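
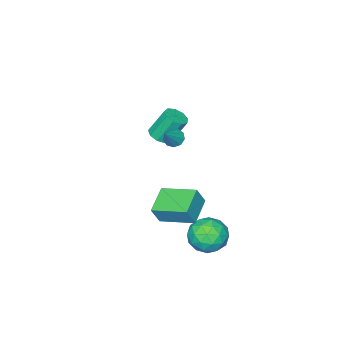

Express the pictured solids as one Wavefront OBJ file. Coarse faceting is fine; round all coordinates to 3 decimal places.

v 1.604 4.047 -3.314
v 2.03 3.505 -4.079
v 1.05 2.635 -2.621
v 1.476 2.093 -3.386
v 2.075 2.571 -2.698
v 2.418 3.444 -3.126
v 0.662 2.696 -3.574
v 1.005 3.569 -4.002
v 1.448 2.67 -4.24
v 2.322 2.592 -3.698
v 0.758 3.548 -3.002
v 1.632 3.47 -2.46
v 1.866 3.9 -3.757
v 1.214 2.24 -2.943
v 1.566 2.521 -2.538
v 1.817 2.202 -2.988
v 2.094 3.864 -3.197
v 2.344 3.545 -3.647
v 2.371 2.996 -2.835
v 0.736 2.595 -3.053
v 0.986 2.276 -3.503
v 1.263 3.938 -3.712
v 1.514 3.619 -4.162
v 0.709 3.144 -3.865
v 1.774 3.09 -4.301
v 1.448 2.26 -3.894
v 0.97 2.615 -4.005
v 1.171 3.128 -4.256
v 2.288 3.045 -3.983
v 1.962 2.215 -3.576
v 2.314 2.496 -3.172
v 2.515 3.009 -3.423
v 1.945 2.554 -4.078
v 1.118 3.925 -3.124
v 0.792 3.095 -2.717
v 0.565 3.131 -3.277
v 0.766 3.644 -3.528
v 1.632 3.88 -2.806
v 1.306 3.05 -2.399
v 1.909 3.012 -2.444
v 2.11 3.525 -2.695
v 1.135 3.586 -2.622
v 2.359 1.435 -1.257
v 2.789 1.328 -0.328
v 1.757 3.076 -0.789
v 2.187 2.969 0.14
v 3.593 2.031 -1.76
v 4.023 1.924 -0.831
v 2.991 3.672 -1.292
v 3.421 3.565 -0.363
v 1.528 0.865 2.222
v 1.902 0.79 1.869
v 2.392 1.155 3.078
v 1.795 1.129 1.863
v 1.563 1.345 2.024
v 1.315 1.336 2.279
v 1.166 1.107 2.507
v 1.186 0.765 2.602
v 1.366 0.47 2.519
v 1.622 0.36 2.298
v 1.834 0.486 2.041
v -1.462 -3.074 -1.208
v -1.088 -3.512 -0.887
v -1.623 -2.944 0.51
v -1.998 -2.506 0.188
v -0.856 -3.13 -0.953
v -1.392 -2.563 0.444
v -0.908 -2.722 -1.139
v -1.444 -2.154 0.258
v -1.219 -2.479 -1.357
v -1.755 -1.911 0.04
v -1.644 -2.514 -1.506
v -2.179 -1.946 -0.109
v -1.984 -2.811 -1.515
v -2.519 -2.243 -0.119
v -2.08 -3.231 -1.381
v -2.615 -2.663 0.016
v -1.887 -3.578 -1.166
v -2.422 -3.01 0.231
v -1.495 -3.689 -0.971
v -2.03 -3.121 0.426
f 1 38 17
f 38 12 41
f 17 41 6
f 38 41 17
f 1 17 13
f 17 6 18
f 13 18 2
f 17 18 13
f 1 13 22
f 13 2 23
f 22 23 8
f 13 23 22
f 1 22 34
f 22 8 37
f 34 37 11
f 22 37 34
f 1 34 38
f 34 11 42
f 38 42 12
f 34 42 38
f 2 18 29
f 18 6 32
f 29 32 10
f 18 32 29
f 6 41 19
f 41 12 40
f 19 40 5
f 41 40 19
f 12 42 39
f 42 11 35
f 39 35 3
f 42 35 39
f 11 37 36
f 37 8 24
f 36 24 7
f 37 24 36
f 8 23 28
f 23 2 25
f 28 25 9
f 23 25 28
f 4 30 16
f 30 10 31
f 16 31 5
f 30 31 16
f 4 16 14
f 16 5 15
f 14 15 3
f 16 15 14
f 4 14 21
f 14 3 20
f 21 20 7
f 14 20 21
f 4 21 26
f 21 7 27
f 26 27 9
f 21 27 26
f 4 26 30
f 26 9 33
f 30 33 10
f 26 33 30
f 5 31 19
f 31 10 32
f 19 32 6
f 31 32 19
f 3 15 39
f 15 5 40
f 39 40 12
f 15 40 39
f 7 20 36
f 20 3 35
f 36 35 11
f 20 35 36
f 9 27 28
f 27 7 24
f 28 24 8
f 27 24 28
f 10 33 29
f 33 9 25
f 29 25 2
f 33 25 29
f 44 46 43
f 47 44 43
f 43 46 45
f 45 47 43
f 44 50 46
f 48 44 47
f 48 50 44
f 46 50 45
f 49 47 45
f 45 50 49
f 49 48 47
f 50 48 49
f 52 51 54
f 52 54 53
f 54 51 55
f 54 55 53
f 55 51 56
f 55 56 53
f 56 51 57
f 56 57 53
f 57 51 58
f 57 58 53
f 58 51 59
f 58 59 53
f 59 51 60
f 59 60 53
f 60 51 61
f 60 61 53
f 61 51 52
f 61 52 53
f 63 62 66
f 63 66 64
f 64 66 67
f 64 67 65
f 66 62 68
f 66 68 67
f 67 68 69
f 67 69 65
f 68 62 70
f 68 70 69
f 69 70 71
f 69 71 65
f 70 62 72
f 70 72 71
f 71 72 73
f 71 73 65
f 72 62 74
f 72 74 73
f 73 74 75
f 73 75 65
f 74 62 76
f 74 76 75
f 75 76 77
f 75 77 65
f 76 62 78
f 76 78 77
f 77 78 79
f 77 79 65
f 78 62 80
f 78 80 79
f 79 80 81
f 79 81 65
f 80 62 63
f 80 63 81
f 81 63 64
f 81 64 65



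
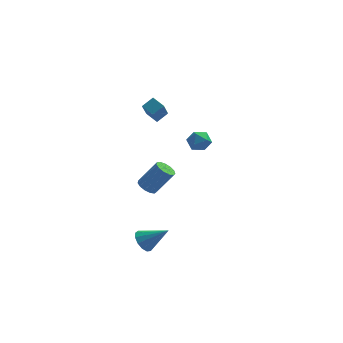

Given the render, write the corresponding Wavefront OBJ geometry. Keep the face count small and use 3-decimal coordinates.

v 0.183 -2.762 0.125
v 0.602 -3.139 -0.134
v 1.596 -2.975 1.236
v 1.177 -2.598 1.495
v 0.686 -2.814 -0.233
v 1.68 -2.651 1.136
v 0.61 -2.474 -0.219
v 1.605 -2.31 1.15
v 0.399 -2.224 -0.096
v 1.393 -2.061 1.274
v 0.119 -2.145 0.098
v 1.114 -1.982 1.467
v -0.14 -2.262 0.3
v 0.854 -2.099 1.67
v -0.297 -2.538 0.447
v 0.697 -2.374 1.817
v -0.302 -2.884 0.492
v 0.692 -2.721 1.861
v -0.153 -3.192 0.42
v 0.842 -3.028 1.789
v 0.103 -3.363 0.255
v 1.097 -3.199 1.624
v 0.384 -3.343 0.048
v 1.379 -3.18 1.418
v -0.049 -2.454 -4.477
v 0.407 -2.32 -5.07
v 1.309 -2.586 -3.463
v 0.316 -1.938 -4.899
v 0.109 -1.72 -4.594
v -0.148 -1.735 -4.252
v -0.373 -1.979 -3.981
v -0.496 -2.373 -3.868
v -0.477 -2.793 -3.948
v -0.322 -3.106 -4.197
v -0.08 -3.212 -4.534
v 0.172 -3.077 -4.853
v 0.353 -2.745 -5.053
v 0.316 3.713 1.25
v 0.163 2.485 2.584
v -0.313 4.19 1.617
v -0.466 2.962 2.951
v 0.906 4.138 1.709
v 0.753 2.91 3.043
v 0.277 4.615 2.076
v 0.124 3.387 3.41
v 3.296 -1.997 4.005
v 3.595 -2.207 3.378
v 2.245 -2.353 3.622
v 2.544 -2.563 2.995
v 2.693 -2.923 3.607
v 3.343 -2.703 3.844
v 2.497 -1.857 3.156
v 3.147 -1.637 3.393
v 3.101 -2.12 2.854
v 3.223 -2.779 3.132
v 2.617 -1.781 3.868
v 2.739 -2.44 4.146
f 2 1 5
f 2 5 3
f 3 5 6
f 3 6 4
f 5 1 7
f 5 7 6
f 6 7 8
f 6 8 4
f 7 1 9
f 7 9 8
f 8 9 10
f 8 10 4
f 9 1 11
f 9 11 10
f 10 11 12
f 10 12 4
f 11 1 13
f 11 13 12
f 12 13 14
f 12 14 4
f 13 1 15
f 13 15 14
f 14 15 16
f 14 16 4
f 15 1 17
f 15 17 16
f 16 17 18
f 16 18 4
f 17 1 19
f 17 19 18
f 18 19 20
f 18 20 4
f 19 1 21
f 19 21 20
f 20 21 22
f 20 22 4
f 21 1 23
f 21 23 22
f 22 23 24
f 22 24 4
f 23 1 2
f 23 2 24
f 24 2 3
f 24 3 4
f 26 25 28
f 26 28 27
f 28 25 29
f 28 29 27
f 29 25 30
f 29 30 27
f 30 25 31
f 30 31 27
f 31 25 32
f 31 32 27
f 32 25 33
f 32 33 27
f 33 25 34
f 33 34 27
f 34 25 35
f 34 35 27
f 35 25 36
f 35 36 27
f 36 25 37
f 36 37 27
f 37 25 26
f 37 26 27
f 39 41 38
f 42 39 38
f 38 41 40
f 40 42 38
f 39 45 41
f 43 39 42
f 43 45 39
f 41 45 40
f 44 42 40
f 40 45 44
f 44 43 42
f 45 43 44
f 46 57 51
f 46 51 47
f 46 47 53
f 46 53 56
f 46 56 57
f 47 51 55
f 51 57 50
f 57 56 48
f 56 53 52
f 53 47 54
f 49 55 50
f 49 50 48
f 49 48 52
f 49 52 54
f 49 54 55
f 50 55 51
f 48 50 57
f 52 48 56
f 54 52 53
f 55 54 47



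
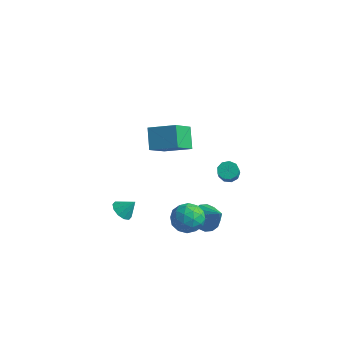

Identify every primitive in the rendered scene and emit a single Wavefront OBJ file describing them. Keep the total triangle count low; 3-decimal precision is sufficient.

v 2.428 -3.1 -1.742
v 3.176 -2.257 -2.001
v 3.024 -4.083 -3.219
v 3.772 -3.24 -3.478
v 3.933 -3.885 -2.532
v 3.564 -3.277 -1.619
v 2.636 -3.063 -3.601
v 2.267 -2.455 -2.688
v 3.304 -2.234 -3.15
v 4.106 -2.742 -2.489
v 2.094 -3.598 -2.731
v 2.896 -4.106 -2.07
v 2.75 -2.592 -1.742
v 3.45 -3.748 -3.478
v 3.545 -4.127 -2.922
v 3.984 -3.631 -3.074
v 2.978 -3.192 -1.517
v 3.418 -2.697 -1.669
v 3.862 -3.653 -1.981
v 2.782 -3.643 -3.551
v 3.222 -3.148 -3.703
v 2.216 -2.709 -2.146
v 2.655 -2.213 -2.298
v 2.338 -2.687 -3.239
v 3.265 -2.083 -2.57
v 3.615 -2.661 -3.438
v 2.947 -2.557 -3.51
v 2.731 -2.2 -2.974
v 3.736 -2.382 -2.181
v 4.086 -2.959 -3.049
v 4.181 -3.338 -2.493
v 3.964 -2.981 -1.956
v 3.812 -2.368 -2.856
v 2.114 -3.381 -2.171
v 2.464 -3.958 -3.039
v 2.236 -3.359 -3.264
v 2.019 -3.002 -2.727
v 2.585 -3.679 -1.782
v 2.935 -4.257 -2.65
v 3.469 -4.14 -2.246
v 3.253 -3.783 -1.71
v 2.388 -3.972 -2.364
v -0.11 -1.278 3.102
v -0.027 -2.952 4.433
v 1.558 -0.69 3.738
v 1.641 -2.363 5.069
v 0.639 -2.157 1.951
v 0.722 -3.83 3.282
v 2.307 -1.568 2.587
v 2.39 -3.242 3.918
v 2.81 -0.716 -4.592
v 3.552 -0.472 -5.294
v 4.17 -0.984 -3.248
v 3.417 0.001 -5.062
v 3.119 0.282 -4.704
v 2.738 0.295 -4.317
v 2.377 0.037 -4.003
v 2.132 -0.422 -3.846
v 2.068 -0.96 -3.89
v 2.204 -1.433 -4.122
v 2.502 -1.713 -4.479
v 2.883 -1.727 -4.867
v 3.244 -1.469 -5.181
v 3.489 -1.01 -5.337
v -1.788 -3.357 -4.297
v -1.109 -3.552 -4.713
v -1.112 -2.863 -3.423
v -1.256 -3.09 -4.86
v -1.606 -2.73 -4.792
v -2.025 -2.609 -4.535
v -2.355 -2.774 -4.187
v -2.468 -3.161 -3.881
v -2.321 -3.624 -3.733
v -1.971 -3.984 -3.801
v -1.551 -4.104 -4.058
v -1.222 -3.94 -4.406
v 3.178 1.253 -1.353
v 3.615 0.884 -1.757
v 3.92 0.298 -0.89
v 3.482 0.667 -0.487
v 3.841 1.266 -1.577
v 4.145 0.68 -0.711
v 3.756 1.643 -1.293
v 4.061 1.056 -0.427
v 3.401 1.836 -1.037
v 3.706 1.25 -0.171
v 2.941 1.757 -0.929
v 3.246 1.171 -0.062
v 2.592 1.443 -1.02
v 2.897 0.856 -0.153
v 2.517 1.039 -1.266
v 2.822 0.453 -0.399
v 2.751 0.736 -1.554
v 3.056 0.149 -0.687
v 3.185 0.675 -1.747
v 3.489 0.088 -0.88
f 1 38 17
f 38 12 41
f 17 41 6
f 38 41 17
f 1 17 13
f 17 6 18
f 13 18 2
f 17 18 13
f 1 13 22
f 13 2 23
f 22 23 8
f 13 23 22
f 1 22 34
f 22 8 37
f 34 37 11
f 22 37 34
f 1 34 38
f 34 11 42
f 38 42 12
f 34 42 38
f 2 18 29
f 18 6 32
f 29 32 10
f 18 32 29
f 6 41 19
f 41 12 40
f 19 40 5
f 41 40 19
f 12 42 39
f 42 11 35
f 39 35 3
f 42 35 39
f 11 37 36
f 37 8 24
f 36 24 7
f 37 24 36
f 8 23 28
f 23 2 25
f 28 25 9
f 23 25 28
f 4 30 16
f 30 10 31
f 16 31 5
f 30 31 16
f 4 16 14
f 16 5 15
f 14 15 3
f 16 15 14
f 4 14 21
f 14 3 20
f 21 20 7
f 14 20 21
f 4 21 26
f 21 7 27
f 26 27 9
f 21 27 26
f 4 26 30
f 26 9 33
f 30 33 10
f 26 33 30
f 5 31 19
f 31 10 32
f 19 32 6
f 31 32 19
f 3 15 39
f 15 5 40
f 39 40 12
f 15 40 39
f 7 20 36
f 20 3 35
f 36 35 11
f 20 35 36
f 9 27 28
f 27 7 24
f 28 24 8
f 27 24 28
f 10 33 29
f 33 9 25
f 29 25 2
f 33 25 29
f 44 46 43
f 47 44 43
f 43 46 45
f 45 47 43
f 44 50 46
f 48 44 47
f 48 50 44
f 46 50 45
f 49 47 45
f 45 50 49
f 49 48 47
f 50 48 49
f 52 51 54
f 52 54 53
f 54 51 55
f 54 55 53
f 55 51 56
f 55 56 53
f 56 51 57
f 56 57 53
f 57 51 58
f 57 58 53
f 58 51 59
f 58 59 53
f 59 51 60
f 59 60 53
f 60 51 61
f 60 61 53
f 61 51 62
f 61 62 53
f 62 51 63
f 62 63 53
f 63 51 64
f 63 64 53
f 64 51 52
f 64 52 53
f 66 65 68
f 66 68 67
f 68 65 69
f 68 69 67
f 69 65 70
f 69 70 67
f 70 65 71
f 70 71 67
f 71 65 72
f 71 72 67
f 72 65 73
f 72 73 67
f 73 65 74
f 73 74 67
f 74 65 75
f 74 75 67
f 75 65 76
f 75 76 67
f 76 65 66
f 76 66 67
f 78 77 81
f 78 81 79
f 79 81 82
f 79 82 80
f 81 77 83
f 81 83 82
f 82 83 84
f 82 84 80
f 83 77 85
f 83 85 84
f 84 85 86
f 84 86 80
f 85 77 87
f 85 87 86
f 86 87 88
f 86 88 80
f 87 77 89
f 87 89 88
f 88 89 90
f 88 90 80
f 89 77 91
f 89 91 90
f 90 91 92
f 90 92 80
f 91 77 93
f 91 93 92
f 92 93 94
f 92 94 80
f 93 77 95
f 93 95 94
f 94 95 96
f 94 96 80
f 95 77 78
f 95 78 96
f 96 78 79
f 96 79 80



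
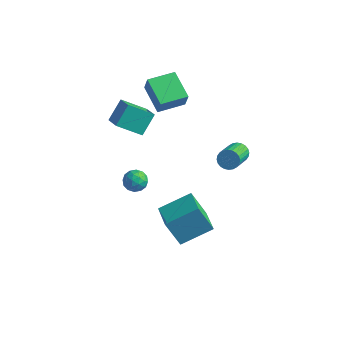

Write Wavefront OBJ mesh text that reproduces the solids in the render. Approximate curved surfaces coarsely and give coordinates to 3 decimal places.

v -3.968 -0.459 3.673
v -2.999 -1.067 4.2
v -3.89 0.592 4.741
v -2.921 -0.016 5.268
v -2.859 0.456 2.692
v -1.89 -0.152 3.219
v -2.781 1.507 3.76
v -1.812 0.899 4.287
v 3.385 -4.067 -0.178
v 2.63 -4.413 1.497
v 2.155 -2.954 -0.502
v 1.4 -3.3 1.173
v 4.5 -2.6 0.627
v 3.745 -2.946 2.302
v 3.27 -1.487 0.303
v 2.515 -1.833 1.978
v -2.74 2.457 2.753
v -2.342 2.205 3.879
v -4.277 3.337 3.494
v -3.88 3.085 4.619
v -1.88 3.935 2.781
v -1.483 3.683 3.906
v -3.418 4.815 3.521
v -3.02 4.563 4.647
v -3.171 1.144 -2.395
v -2.78 1.038 -1.731
v -3.04 -0.078 -2.669
v -2.649 -0.184 -2.005
v -3.41 -0.022 -1.986
v -3.491 0.733 -1.818
v -2.329 0.227 -2.582
v -2.41 0.982 -2.414
v -2.26 0.471 -1.847
v -2.928 0.317 -1.478
v -2.892 0.643 -2.922
v -3.56 0.489 -2.553
v -2.987 1.198 -2.039
v -2.833 -0.238 -2.361
v -3.28 -0.143 -2.35
v -3.05 -0.206 -1.96
v -3.405 1.019 -2.09
v -3.175 0.956 -1.7
v -3.545 0.333 -1.85
v -2.645 0.004 -2.7
v -2.415 -0.059 -2.31
v -2.77 1.166 -2.44
v -2.54 1.103 -2.05
v -2.275 0.627 -2.55
v -2.452 0.802 -1.717
v -2.374 0.084 -1.878
v -2.186 0.326 -2.217
v -2.234 0.77 -2.118
v -2.844 0.712 -1.5
v -2.767 -0.006 -1.661
v -3.214 0.089 -1.65
v -3.262 0.533 -1.551
v -2.538 0.379 -1.568
v -3.053 0.966 -2.739
v -2.976 0.248 -2.9
v -2.558 0.427 -2.849
v -2.606 0.871 -2.75
v -3.446 0.876 -2.522
v -3.368 0.158 -2.683
v -3.586 0.19 -2.282
v -3.634 0.634 -2.183
v -3.282 0.581 -2.832
v 2.281 3.061 1.386
v 2.865 3.039 1.079
v 3.302 1.416 2.027
v 2.719 1.439 2.334
v 2.924 3.177 1.288
v 3.361 1.555 2.237
v 2.884 3.298 1.512
v 3.322 1.675 2.461
v 2.753 3.382 1.717
v 3.191 1.76 2.666
v 2.55 3.418 1.871
v 2.988 1.795 2.82
v 2.307 3.399 1.952
v 2.744 1.777 2.901
v 2.059 3.329 1.946
v 2.496 1.706 2.895
v 1.845 3.218 1.855
v 2.282 1.596 2.804
v 1.698 3.084 1.693
v 2.135 1.461 2.641
v 1.639 2.945 1.483
v 2.076 1.323 2.432
v 1.678 2.825 1.259
v 2.116 1.202 2.208
v 1.809 2.74 1.054
v 2.247 1.118 2.003
v 2.012 2.705 0.9
v 2.45 1.082 1.849
v 2.256 2.723 0.819
v 2.693 1.101 1.768
v 2.504 2.794 0.825
v 2.941 1.171 1.774
v 2.718 2.904 0.916
v 3.155 1.282 1.865
f 2 4 1
f 5 2 1
f 1 4 3
f 3 5 1
f 2 8 4
f 6 2 5
f 6 8 2
f 4 8 3
f 7 5 3
f 3 8 7
f 7 6 5
f 8 6 7
f 10 12 9
f 13 10 9
f 9 12 11
f 11 13 9
f 10 16 12
f 14 10 13
f 14 16 10
f 12 16 11
f 15 13 11
f 11 16 15
f 15 14 13
f 16 14 15
f 18 20 17
f 21 18 17
f 17 20 19
f 19 21 17
f 18 24 20
f 22 18 21
f 22 24 18
f 20 24 19
f 23 21 19
f 19 24 23
f 23 22 21
f 24 22 23
f 25 62 41
f 62 36 65
f 41 65 30
f 62 65 41
f 25 41 37
f 41 30 42
f 37 42 26
f 41 42 37
f 25 37 46
f 37 26 47
f 46 47 32
f 37 47 46
f 25 46 58
f 46 32 61
f 58 61 35
f 46 61 58
f 25 58 62
f 58 35 66
f 62 66 36
f 58 66 62
f 26 42 53
f 42 30 56
f 53 56 34
f 42 56 53
f 30 65 43
f 65 36 64
f 43 64 29
f 65 64 43
f 36 66 63
f 66 35 59
f 63 59 27
f 66 59 63
f 35 61 60
f 61 32 48
f 60 48 31
f 61 48 60
f 32 47 52
f 47 26 49
f 52 49 33
f 47 49 52
f 28 54 40
f 54 34 55
f 40 55 29
f 54 55 40
f 28 40 38
f 40 29 39
f 38 39 27
f 40 39 38
f 28 38 45
f 38 27 44
f 45 44 31
f 38 44 45
f 28 45 50
f 45 31 51
f 50 51 33
f 45 51 50
f 28 50 54
f 50 33 57
f 54 57 34
f 50 57 54
f 29 55 43
f 55 34 56
f 43 56 30
f 55 56 43
f 27 39 63
f 39 29 64
f 63 64 36
f 39 64 63
f 31 44 60
f 44 27 59
f 60 59 35
f 44 59 60
f 33 51 52
f 51 31 48
f 52 48 32
f 51 48 52
f 34 57 53
f 57 33 49
f 53 49 26
f 57 49 53
f 68 67 71
f 68 71 69
f 69 71 72
f 69 72 70
f 71 67 73
f 71 73 72
f 72 73 74
f 72 74 70
f 73 67 75
f 73 75 74
f 74 75 76
f 74 76 70
f 75 67 77
f 75 77 76
f 76 77 78
f 76 78 70
f 77 67 79
f 77 79 78
f 78 79 80
f 78 80 70
f 79 67 81
f 79 81 80
f 80 81 82
f 80 82 70
f 81 67 83
f 81 83 82
f 82 83 84
f 82 84 70
f 83 67 85
f 83 85 84
f 84 85 86
f 84 86 70
f 85 67 87
f 85 87 86
f 86 87 88
f 86 88 70
f 87 67 89
f 87 89 88
f 88 89 90
f 88 90 70
f 89 67 91
f 89 91 90
f 90 91 92
f 90 92 70
f 91 67 93
f 91 93 92
f 92 93 94
f 92 94 70
f 93 67 95
f 93 95 94
f 94 95 96
f 94 96 70
f 95 67 97
f 95 97 96
f 96 97 98
f 96 98 70
f 97 67 99
f 97 99 98
f 98 99 100
f 98 100 70
f 99 67 68
f 99 68 100
f 100 68 69
f 100 69 70



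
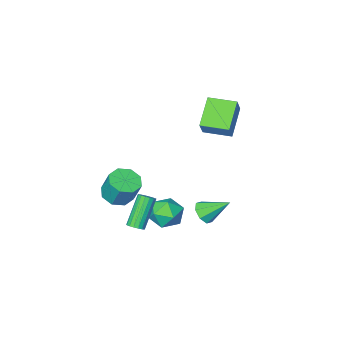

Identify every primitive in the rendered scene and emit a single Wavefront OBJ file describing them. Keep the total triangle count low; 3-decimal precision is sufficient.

v -3.924 0.908 0.756
v -5.168 -0.267 2.058
v -3.297 1.583 1.965
v -4.541 0.409 3.267
v -2.679 -0.349 0.813
v -3.923 -1.523 2.115
v -2.052 0.327 2.022
v -3.296 -0.848 3.324
v 4.03 3.683 -2.301
v 4.324 4.008 -1.985
v 3.203 3.342 -0.262
v 2.91 3.017 -0.579
v 4.124 4.156 -2.057
v 3.004 3.489 -0.335
v 3.903 4.195 -2.186
v 2.783 3.529 -0.463
v 3.712 4.117 -2.34
v 2.591 3.451 -0.618
v 3.593 3.94 -2.486
v 2.473 3.274 -0.764
v 3.574 3.704 -2.59
v 2.454 3.038 -0.867
v 3.66 3.463 -2.627
v 2.54 2.797 -0.905
v 3.831 3.273 -2.59
v 2.71 2.606 -0.867
v 4.047 3.176 -2.486
v 2.927 2.51 -0.764
v 4.259 3.196 -2.341
v 3.139 2.53 -0.618
v 4.419 3.327 -2.186
v 3.299 2.661 -0.463
v 4.49 3.54 -2.057
v 3.37 2.874 -0.335
v 4.456 3.786 -1.985
v 3.335 3.119 -0.262
v 2.108 -2.049 -3.963
v 2.827 -2.703 -3.593
v 2.692 -1.945 -1.988
v 1.972 -1.291 -2.357
v 3.144 -2.033 -3.883
v 3.009 -1.275 -2.278
v 2.855 -1.372 -4.219
v 2.719 -0.615 -2.614
v 2.127 -1.108 -4.405
v 1.992 -0.35 -2.8
v 1.388 -1.395 -4.332
v 1.253 -0.637 -2.727
v 1.071 -2.065 -4.042
v 0.936 -1.307 -2.437
v 1.361 -2.725 -3.706
v 1.225 -1.968 -2.101
v 2.088 -2.99 -3.52
v 1.953 -2.232 -1.915
v 0.934 2.517 -3.534
v 1.483 2.099 -4.462
v 0.157 0.841 -3.238
v 0.706 0.423 -4.166
v 1.306 0.71 -3.22
v 1.786 1.747 -3.403
v -0.146 1.193 -4.297
v 0.334 2.23 -4.48
v 0.816 1.281 -4.934
v 1.713 0.982 -4.268
v -0.073 1.958 -3.432
v 0.824 1.659 -2.766
v -0.689 3.182 -3.247
v -0.405 2.758 -2.593
v -1.791 4.198 -2.113
v -0.057 3.275 -2.717
v -0.079 3.737 -3.152
v -0.458 3.875 -3.643
v -0.972 3.607 -3.902
v -1.32 3.09 -3.778
v -1.298 2.627 -3.343
v -0.919 2.49 -2.852
f 2 4 1
f 5 2 1
f 1 4 3
f 3 5 1
f 2 8 4
f 6 2 5
f 6 8 2
f 4 8 3
f 7 5 3
f 3 8 7
f 7 6 5
f 8 6 7
f 10 9 13
f 10 13 11
f 11 13 14
f 11 14 12
f 13 9 15
f 13 15 14
f 14 15 16
f 14 16 12
f 15 9 17
f 15 17 16
f 16 17 18
f 16 18 12
f 17 9 19
f 17 19 18
f 18 19 20
f 18 20 12
f 19 9 21
f 19 21 20
f 20 21 22
f 20 22 12
f 21 9 23
f 21 23 22
f 22 23 24
f 22 24 12
f 23 9 25
f 23 25 24
f 24 25 26
f 24 26 12
f 25 9 27
f 25 27 26
f 26 27 28
f 26 28 12
f 27 9 29
f 27 29 28
f 28 29 30
f 28 30 12
f 29 9 31
f 29 31 30
f 30 31 32
f 30 32 12
f 31 9 33
f 31 33 32
f 32 33 34
f 32 34 12
f 33 9 35
f 33 35 34
f 34 35 36
f 34 36 12
f 35 9 10
f 35 10 36
f 36 10 11
f 36 11 12
f 38 37 41
f 38 41 39
f 39 41 42
f 39 42 40
f 41 37 43
f 41 43 42
f 42 43 44
f 42 44 40
f 43 37 45
f 43 45 44
f 44 45 46
f 44 46 40
f 45 37 47
f 45 47 46
f 46 47 48
f 46 48 40
f 47 37 49
f 47 49 48
f 48 49 50
f 48 50 40
f 49 37 51
f 49 51 50
f 50 51 52
f 50 52 40
f 51 37 53
f 51 53 52
f 52 53 54
f 52 54 40
f 53 37 38
f 53 38 54
f 54 38 39
f 54 39 40
f 55 66 60
f 55 60 56
f 55 56 62
f 55 62 65
f 55 65 66
f 56 60 64
f 60 66 59
f 66 65 57
f 65 62 61
f 62 56 63
f 58 64 59
f 58 59 57
f 58 57 61
f 58 61 63
f 58 63 64
f 59 64 60
f 57 59 66
f 61 57 65
f 63 61 62
f 64 63 56
f 68 67 70
f 68 70 69
f 70 67 71
f 70 71 69
f 71 67 72
f 71 72 69
f 72 67 73
f 72 73 69
f 73 67 74
f 73 74 69
f 74 67 75
f 74 75 69
f 75 67 76
f 75 76 69
f 76 67 68
f 76 68 69



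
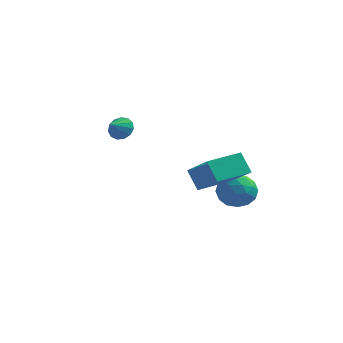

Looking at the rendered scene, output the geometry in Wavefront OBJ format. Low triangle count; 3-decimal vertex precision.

v 0.484 -3.635 -1.817
v 1.876 -4.482 -0.729
v 1.419 -1.908 -1.671
v 2.812 -2.755 -0.582
v 1.148 -3.905 -2.878
v 2.541 -4.752 -1.789
v 2.084 -2.178 -2.731
v 3.476 -3.025 -1.643
v -3.749 -2.21 -0.22
v -3.387 -2.555 -0.738
v -3.871 -3.15 0.32
v -3.111 -2.434 -0.466
v -3.038 -2.243 -0.116
v -3.19 -2.041 0.201
v -3.521 -1.893 0.384
v -3.923 -1.846 0.376
v -4.271 -1.914 0.178
v -4.453 -2.077 -0.146
v -4.412 -2.282 -0.493
v -4.16 -2.464 -0.754
v -3.778 -2.566 -0.845
v 1.958 -1.302 -2.698
v 2.44 -0.925 -3.566
v 2.06 -2.895 -3.334
v 2.542 -2.518 -4.202
v 3.046 -2.505 -3.267
v 2.983 -1.52 -2.874
v 1.517 -2.3 -4.026
v 1.454 -1.315 -3.633
v 2.167 -1.541 -4.387
v 3.112 -1.668 -3.918
v 1.388 -2.152 -2.982
v 2.333 -2.279 -2.513
v 2.19 -0.974 -3.076
v 2.31 -2.846 -3.824
v 2.606 -2.839 -3.274
v 2.889 -2.617 -3.785
v 2.509 -1.324 -2.67
v 2.792 -1.102 -3.18
v 3.148 -2.03 -3.004
v 1.708 -2.718 -3.72
v 1.991 -2.496 -4.23
v 1.611 -1.203 -3.115
v 1.894 -0.981 -3.626
v 1.352 -1.79 -3.896
v 2.313 -1.114 -4.069
v 2.373 -2.051 -4.443
v 1.771 -1.922 -4.339
v 1.734 -1.344 -4.108
v 2.868 -1.189 -3.793
v 2.928 -2.125 -4.167
v 3.224 -2.117 -3.618
v 3.187 -1.539 -3.387
v 2.708 -1.551 -4.276
v 1.572 -1.695 -2.733
v 1.632 -2.631 -3.107
v 1.313 -2.281 -3.513
v 1.276 -1.703 -3.282
v 2.127 -1.769 -2.457
v 2.187 -2.706 -2.831
v 2.766 -2.476 -2.792
v 2.729 -1.898 -2.561
v 1.792 -2.269 -2.624
f 2 4 1
f 5 2 1
f 1 4 3
f 3 5 1
f 2 8 4
f 6 2 5
f 6 8 2
f 4 8 3
f 7 5 3
f 3 8 7
f 7 6 5
f 8 6 7
f 10 9 12
f 10 12 11
f 12 9 13
f 12 13 11
f 13 9 14
f 13 14 11
f 14 9 15
f 14 15 11
f 15 9 16
f 15 16 11
f 16 9 17
f 16 17 11
f 17 9 18
f 17 18 11
f 18 9 19
f 18 19 11
f 19 9 20
f 19 20 11
f 20 9 21
f 20 21 11
f 21 9 10
f 21 10 11
f 22 59 38
f 59 33 62
f 38 62 27
f 59 62 38
f 22 38 34
f 38 27 39
f 34 39 23
f 38 39 34
f 22 34 43
f 34 23 44
f 43 44 29
f 34 44 43
f 22 43 55
f 43 29 58
f 55 58 32
f 43 58 55
f 22 55 59
f 55 32 63
f 59 63 33
f 55 63 59
f 23 39 50
f 39 27 53
f 50 53 31
f 39 53 50
f 27 62 40
f 62 33 61
f 40 61 26
f 62 61 40
f 33 63 60
f 63 32 56
f 60 56 24
f 63 56 60
f 32 58 57
f 58 29 45
f 57 45 28
f 58 45 57
f 29 44 49
f 44 23 46
f 49 46 30
f 44 46 49
f 25 51 37
f 51 31 52
f 37 52 26
f 51 52 37
f 25 37 35
f 37 26 36
f 35 36 24
f 37 36 35
f 25 35 42
f 35 24 41
f 42 41 28
f 35 41 42
f 25 42 47
f 42 28 48
f 47 48 30
f 42 48 47
f 25 47 51
f 47 30 54
f 51 54 31
f 47 54 51
f 26 52 40
f 52 31 53
f 40 53 27
f 52 53 40
f 24 36 60
f 36 26 61
f 60 61 33
f 36 61 60
f 28 41 57
f 41 24 56
f 57 56 32
f 41 56 57
f 30 48 49
f 48 28 45
f 49 45 29
f 48 45 49
f 31 54 50
f 54 30 46
f 50 46 23
f 54 46 50



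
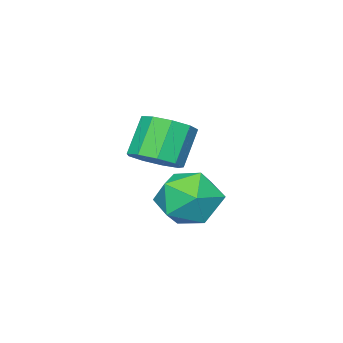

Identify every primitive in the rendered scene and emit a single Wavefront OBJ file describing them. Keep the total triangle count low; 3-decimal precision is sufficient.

v -2.624 0.809 -2.265
v -1.875 0.718 -2.079
v -2.665 -0.378 -2.681
v -1.916 -0.469 -2.495
v -2.449 -0.392 -1.934
v -2.424 0.342 -1.677
v -2.116 -0.002 -3.083
v -2.091 0.732 -2.826
v -1.56 0.217 -2.584
v -1.766 -0.025 -1.874
v -2.774 0.365 -2.886
v -2.98 0.123 -2.176
v -3.486 -1.869 -2.323
v -2.962 -1.854 -1.973
v -3.551 -1.976 -1.087
v -4.074 -1.991 -1.437
v -3.118 -1.455 -2.022
v -3.707 -1.577 -1.136
v -3.447 -1.25 -2.211
v -4.035 -1.372 -1.326
v -3.793 -1.335 -2.453
v -4.381 -1.457 -1.568
v -3.996 -1.669 -2.634
v -4.584 -1.791 -1.749
v -3.96 -2.097 -2.669
v -4.548 -2.219 -1.784
v -3.702 -2.419 -2.542
v -4.291 -2.54 -1.657
v -3.343 -2.483 -2.312
v -3.932 -2.604 -1.427
v -3.051 -2.26 -2.088
v -3.639 -2.381 -1.202
f 1 12 6
f 1 6 2
f 1 2 8
f 1 8 11
f 1 11 12
f 2 6 10
f 6 12 5
f 12 11 3
f 11 8 7
f 8 2 9
f 4 10 5
f 4 5 3
f 4 3 7
f 4 7 9
f 4 9 10
f 5 10 6
f 3 5 12
f 7 3 11
f 9 7 8
f 10 9 2
f 14 13 17
f 14 17 15
f 15 17 18
f 15 18 16
f 17 13 19
f 17 19 18
f 18 19 20
f 18 20 16
f 19 13 21
f 19 21 20
f 20 21 22
f 20 22 16
f 21 13 23
f 21 23 22
f 22 23 24
f 22 24 16
f 23 13 25
f 23 25 24
f 24 25 26
f 24 26 16
f 25 13 27
f 25 27 26
f 26 27 28
f 26 28 16
f 27 13 29
f 27 29 28
f 28 29 30
f 28 30 16
f 29 13 31
f 29 31 30
f 30 31 32
f 30 32 16
f 31 13 14
f 31 14 32
f 32 14 15
f 32 15 16



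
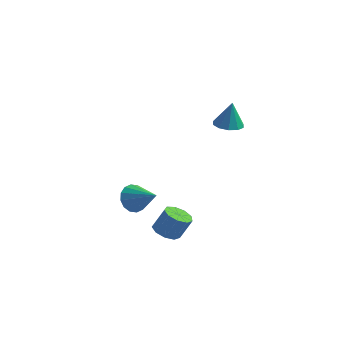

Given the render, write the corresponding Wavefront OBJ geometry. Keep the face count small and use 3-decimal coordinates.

v 0.961 -3.804 -2.651
v 1.668 -4.199 -2.875
v 2.245 -3.892 -1.592
v 1.539 -3.496 -1.369
v 1.699 -3.644 -3.021
v 2.276 -3.337 -1.738
v 1.384 -3.164 -2.995
v 1.961 -2.857 -1.712
v 0.872 -2.983 -2.808
v 1.449 -2.676 -1.525
v 0.401 -3.186 -2.547
v 0.979 -2.879 -1.265
v 0.193 -3.678 -2.336
v 0.77 -3.371 -1.053
v 0.344 -4.229 -2.272
v 0.922 -3.921 -0.989
v 0.784 -4.581 -2.386
v 1.361 -4.273 -1.103
v 1.307 -4.569 -2.624
v 1.884 -4.261 -1.341
v 0.738 3.636 2.017
v 1.35 4.272 1.908
v 0.922 3.744 3.703
v 0.857 4.515 1.947
v 0.319 4.421 2.012
v -0.059 4.028 2.079
v -0.133 3.484 2.122
v 0.125 2.999 2.125
v 0.618 2.756 2.087
v 1.156 2.85 2.022
v 1.534 3.243 1.955
v 1.608 3.787 1.912
v -2.858 -0.625 -2.778
v -2.383 -0.457 -3.618
v -1.222 -0.975 -1.922
v -2.407 -0.005 -3.388
v -2.552 0.28 -2.994
v -2.779 0.323 -2.543
v -3.028 0.111 -2.154
v -3.231 -0.298 -1.933
v -3.334 -0.794 -1.938
v -3.31 -1.246 -2.168
v -3.165 -1.531 -2.562
v -2.938 -1.573 -3.013
v -2.689 -1.362 -3.402
v -2.486 -0.953 -3.623
f 2 1 5
f 2 5 3
f 3 5 6
f 3 6 4
f 5 1 7
f 5 7 6
f 6 7 8
f 6 8 4
f 7 1 9
f 7 9 8
f 8 9 10
f 8 10 4
f 9 1 11
f 9 11 10
f 10 11 12
f 10 12 4
f 11 1 13
f 11 13 12
f 12 13 14
f 12 14 4
f 13 1 15
f 13 15 14
f 14 15 16
f 14 16 4
f 15 1 17
f 15 17 16
f 16 17 18
f 16 18 4
f 17 1 19
f 17 19 18
f 18 19 20
f 18 20 4
f 19 1 2
f 19 2 20
f 20 2 3
f 20 3 4
f 22 21 24
f 22 24 23
f 24 21 25
f 24 25 23
f 25 21 26
f 25 26 23
f 26 21 27
f 26 27 23
f 27 21 28
f 27 28 23
f 28 21 29
f 28 29 23
f 29 21 30
f 29 30 23
f 30 21 31
f 30 31 23
f 31 21 32
f 31 32 23
f 32 21 22
f 32 22 23
f 34 33 36
f 34 36 35
f 36 33 37
f 36 37 35
f 37 33 38
f 37 38 35
f 38 33 39
f 38 39 35
f 39 33 40
f 39 40 35
f 40 33 41
f 40 41 35
f 41 33 42
f 41 42 35
f 42 33 43
f 42 43 35
f 43 33 44
f 43 44 35
f 44 33 45
f 44 45 35
f 45 33 46
f 45 46 35
f 46 33 34
f 46 34 35



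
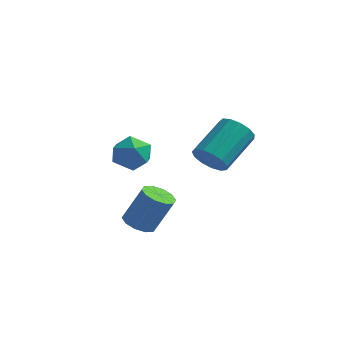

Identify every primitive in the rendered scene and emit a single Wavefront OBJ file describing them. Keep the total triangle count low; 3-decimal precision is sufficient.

v 2.889 -1.91 0.822
v 3.449 -2.208 1.068
v 3.811 -0.808 1.943
v 3.251 -0.51 1.698
v 3.554 -2.032 0.743
v 3.915 -0.632 1.619
v 3.447 -1.818 0.444
v 3.808 -0.418 1.32
v 3.163 -1.632 0.265
v 3.525 -0.233 1.141
v 2.793 -1.535 0.263
v 3.154 -0.135 1.138
v 2.453 -1.557 0.438
v 2.814 -0.157 1.314
v 2.251 -1.691 0.736
v 2.613 -0.291 1.611
v 2.253 -1.894 1.06
v 2.614 -0.495 1.936
v 2.456 -2.103 1.309
v 2.817 -0.703 2.185
v 2.797 -2.25 1.404
v 3.158 -0.85 2.279
v 3.167 -2.289 1.314
v 3.528 -0.889 2.189
v 0.173 -1.59 -2.905
v 0.665 -1.296 -3.19
v 1.279 -1.016 -1.839
v 0.787 -1.31 -1.555
v 0.386 -1.026 -3.119
v 1 -0.745 -1.768
v 0.025 -0.971 -2.967
v 0.639 -0.69 -1.616
v -0.279 -1.152 -2.791
v 0.335 -0.872 -1.44
v -0.411 -1.501 -2.659
v 0.203 -1.221 -1.308
v -0.319 -1.884 -2.621
v 0.295 -1.604 -1.27
v -0.04 -2.155 -2.692
v 0.574 -1.874 -1.341
v 0.321 -2.21 -2.844
v 0.935 -1.929 -1.493
v 0.625 -2.028 -3.02
v 1.239 -1.748 -1.669
v 0.757 -1.679 -3.152
v 1.371 -1.399 -1.801
v -1.323 0.68 -1.164
v -0.525 0.713 -1.028
v -1.435 -0.273 -0.272
v -0.637 -0.24 -0.136
v -1.113 0.374 0.093
v -1.044 0.963 -0.458
v -0.916 -0.523 -0.842
v -0.847 0.066 -1.393
v -0.274 -0.03 -0.829
v -0.396 0.524 -0.251
v -1.564 -0.084 -1.049
v -1.686 0.47 -0.471
f 2 1 5
f 2 5 3
f 3 5 6
f 3 6 4
f 5 1 7
f 5 7 6
f 6 7 8
f 6 8 4
f 7 1 9
f 7 9 8
f 8 9 10
f 8 10 4
f 9 1 11
f 9 11 10
f 10 11 12
f 10 12 4
f 11 1 13
f 11 13 12
f 12 13 14
f 12 14 4
f 13 1 15
f 13 15 14
f 14 15 16
f 14 16 4
f 15 1 17
f 15 17 16
f 16 17 18
f 16 18 4
f 17 1 19
f 17 19 18
f 18 19 20
f 18 20 4
f 19 1 21
f 19 21 20
f 20 21 22
f 20 22 4
f 21 1 23
f 21 23 22
f 22 23 24
f 22 24 4
f 23 1 2
f 23 2 24
f 24 2 3
f 24 3 4
f 26 25 29
f 26 29 27
f 27 29 30
f 27 30 28
f 29 25 31
f 29 31 30
f 30 31 32
f 30 32 28
f 31 25 33
f 31 33 32
f 32 33 34
f 32 34 28
f 33 25 35
f 33 35 34
f 34 35 36
f 34 36 28
f 35 25 37
f 35 37 36
f 36 37 38
f 36 38 28
f 37 25 39
f 37 39 38
f 38 39 40
f 38 40 28
f 39 25 41
f 39 41 40
f 40 41 42
f 40 42 28
f 41 25 43
f 41 43 42
f 42 43 44
f 42 44 28
f 43 25 45
f 43 45 44
f 44 45 46
f 44 46 28
f 45 25 26
f 45 26 46
f 46 26 27
f 46 27 28
f 47 58 52
f 47 52 48
f 47 48 54
f 47 54 57
f 47 57 58
f 48 52 56
f 52 58 51
f 58 57 49
f 57 54 53
f 54 48 55
f 50 56 51
f 50 51 49
f 50 49 53
f 50 53 55
f 50 55 56
f 51 56 52
f 49 51 58
f 53 49 57
f 55 53 54
f 56 55 48



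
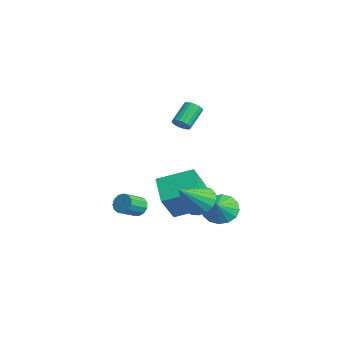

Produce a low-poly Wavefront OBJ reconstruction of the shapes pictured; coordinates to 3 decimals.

v -0.527 -0.202 2.162
v -0.04 -0.053 2.37
v -0.706 0.871 3.267
v -1.193 0.722 3.058
v -0.071 0.104 2.185
v -0.737 1.029 3.082
v -0.192 0.201 1.995
v -0.858 1.125 2.892
v -0.379 0.218 1.839
v -1.045 1.142 2.735
v -0.596 0.152 1.746
v -1.262 1.076 2.643
v -0.799 0.015 1.736
v -1.465 0.939 2.633
v -0.948 -0.164 1.81
v -1.614 0.76 2.707
v -1.014 -0.351 1.953
v -1.68 0.573 2.85
v -0.983 -0.509 2.138
v -1.649 0.416 3.035
v -0.862 -0.605 2.328
v -1.528 0.319 3.225
v -0.675 -0.622 2.485
v -1.341 0.302 3.381
v -0.458 -0.556 2.577
v -1.124 0.368 3.474
v -0.255 -0.419 2.587
v -0.921 0.505 3.484
v -0.106 -0.24 2.513
v -0.772 0.684 3.41
v -1.796 -0.154 -5.245
v -3.423 0.115 -4.342
v -1.065 1.734 -4.492
v -2.692 2.003 -3.588
v -1.008 -1.143 -3.532
v -2.635 -0.874 -2.628
v -0.277 0.745 -2.778
v -1.904 1.014 -1.875
v -2.093 -2.061 -4.254
v -1.74 -1.665 -3.861
v -1.273 -2.704 -3.234
v -1.627 -3.099 -3.626
v -2.069 -1.712 -3.694
v -1.602 -2.75 -3.067
v -2.406 -1.869 -3.705
v -1.939 -2.908 -3.077
v -2.643 -2.088 -3.889
v -2.176 -3.126 -3.262
v -2.706 -2.297 -4.19
v -2.239 -3.336 -3.563
v -2.574 -2.432 -4.511
v -2.108 -3.471 -3.883
v -2.29 -2.449 -4.75
v -1.824 -3.487 -4.123
v -1.943 -2.342 -4.831
v -1.477 -3.381 -4.204
v -1.644 -2.146 -4.73
v -1.178 -3.185 -4.102
v -1.487 -1.923 -4.477
v -1.021 -2.962 -3.849
v -1.523 -1.744 -4.153
v -1.057 -2.782 -3.526
v 0.452 1.624 -3.891
v 1.202 2.218 -4.245
v 1.128 1.176 -3.209
v 0.985 2.493 -3.849
v 0.625 2.534 -3.465
v 0.219 2.332 -3.195
v -0.125 1.94 -3.111
v -0.314 1.464 -3.237
v -0.298 1.03 -3.537
v -0.081 0.755 -3.933
v 0.278 0.714 -4.317
v 0.684 0.916 -4.587
v 1.028 1.308 -4.671
v 1.218 1.785 -4.545
v 1.381 0.14 -2.625
v 2.069 -0.186 -3.273
v 1.959 -1.28 -1.295
v 2.3 0.146 -3.018
v 2.321 0.478 -2.674
v 2.126 0.732 -2.318
v 1.76 0.85 -2.032
v 1.308 0.806 -1.882
v 0.872 0.609 -1.903
v 0.553 0.305 -2.089
v 0.423 -0.037 -2.397
v 0.513 -0.338 -2.758
v 0.801 -0.53 -3.089
v 1.222 -0.568 -3.313
v 1.68 -0.444 -3.379
f 2 1 5
f 2 5 3
f 3 5 6
f 3 6 4
f 5 1 7
f 5 7 6
f 6 7 8
f 6 8 4
f 7 1 9
f 7 9 8
f 8 9 10
f 8 10 4
f 9 1 11
f 9 11 10
f 10 11 12
f 10 12 4
f 11 1 13
f 11 13 12
f 12 13 14
f 12 14 4
f 13 1 15
f 13 15 14
f 14 15 16
f 14 16 4
f 15 1 17
f 15 17 16
f 16 17 18
f 16 18 4
f 17 1 19
f 17 19 18
f 18 19 20
f 18 20 4
f 19 1 21
f 19 21 20
f 20 21 22
f 20 22 4
f 21 1 23
f 21 23 22
f 22 23 24
f 22 24 4
f 23 1 25
f 23 25 24
f 24 25 26
f 24 26 4
f 25 1 27
f 25 27 26
f 26 27 28
f 26 28 4
f 27 1 29
f 27 29 28
f 28 29 30
f 28 30 4
f 29 1 2
f 29 2 30
f 30 2 3
f 30 3 4
f 32 34 31
f 35 32 31
f 31 34 33
f 33 35 31
f 32 38 34
f 36 32 35
f 36 38 32
f 34 38 33
f 37 35 33
f 33 38 37
f 37 36 35
f 38 36 37
f 40 39 43
f 40 43 41
f 41 43 44
f 41 44 42
f 43 39 45
f 43 45 44
f 44 45 46
f 44 46 42
f 45 39 47
f 45 47 46
f 46 47 48
f 46 48 42
f 47 39 49
f 47 49 48
f 48 49 50
f 48 50 42
f 49 39 51
f 49 51 50
f 50 51 52
f 50 52 42
f 51 39 53
f 51 53 52
f 52 53 54
f 52 54 42
f 53 39 55
f 53 55 54
f 54 55 56
f 54 56 42
f 55 39 57
f 55 57 56
f 56 57 58
f 56 58 42
f 57 39 59
f 57 59 58
f 58 59 60
f 58 60 42
f 59 39 61
f 59 61 60
f 60 61 62
f 60 62 42
f 61 39 40
f 61 40 62
f 62 40 41
f 62 41 42
f 64 63 66
f 64 66 65
f 66 63 67
f 66 67 65
f 67 63 68
f 67 68 65
f 68 63 69
f 68 69 65
f 69 63 70
f 69 70 65
f 70 63 71
f 70 71 65
f 71 63 72
f 71 72 65
f 72 63 73
f 72 73 65
f 73 63 74
f 73 74 65
f 74 63 75
f 74 75 65
f 75 63 76
f 75 76 65
f 76 63 64
f 76 64 65
f 78 77 80
f 78 80 79
f 80 77 81
f 80 81 79
f 81 77 82
f 81 82 79
f 82 77 83
f 82 83 79
f 83 77 84
f 83 84 79
f 84 77 85
f 84 85 79
f 85 77 86
f 85 86 79
f 86 77 87
f 86 87 79
f 87 77 88
f 87 88 79
f 88 77 89
f 88 89 79
f 89 77 90
f 89 90 79
f 90 77 91
f 90 91 79
f 91 77 78
f 91 78 79



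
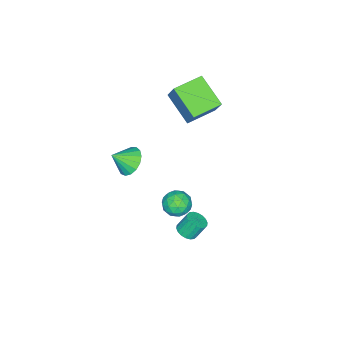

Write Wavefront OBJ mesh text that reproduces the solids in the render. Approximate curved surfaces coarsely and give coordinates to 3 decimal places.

v -2.516 -2.889 1.486
v -3.126 -4.526 2.577
v -4.106 -2.162 1.687
v -4.716 -3.799 2.778
v -2.024 -2.181 2.822
v -2.634 -3.818 3.913
v -3.614 -1.454 3.023
v -4.224 -3.091 4.114
v 3.321 -2.565 3.511
v 3.651 -3.036 2.845
v 4.019 -3.175 4.289
v 3.91 -2.705 2.873
v 4.035 -2.342 3.046
v 3.995 -2.03 3.326
v 3.802 -1.84 3.649
v 3.498 -1.817 3.94
v 3.154 -1.965 4.132
v 2.848 -2.25 4.183
v 2.651 -2.607 4.079
v 2.607 -2.955 3.846
v 2.727 -3.213 3.535
v 2.983 -3.323 3.22
v 3.317 -3.259 2.97
v 0.714 -0.84 -4.114
v 1.05 -1.266 -3.794
v 0.682 -0.846 -2.847
v 0.346 -0.42 -3.166
v 1.229 -1.052 -3.82
v 0.861 -0.632 -2.872
v 1.306 -0.796 -3.904
v 0.938 -0.376 -2.956
v 1.266 -0.548 -4.029
v 0.898 -0.128 -3.081
v 1.116 -0.359 -4.171
v 0.748 0.062 -3.224
v 0.887 -0.264 -4.302
v 0.519 0.156 -3.354
v 0.623 -0.284 -4.396
v 0.255 0.136 -3.448
v 0.378 -0.414 -4.433
v 0.01 0.006 -3.486
v 0.199 -0.628 -4.408
v -0.169 -0.208 -3.46
v 0.122 -0.884 -4.324
v -0.246 -0.464 -3.376
v 0.162 -1.132 -4.199
v -0.206 -0.712 -3.251
v 0.312 -1.322 -4.056
v -0.056 -0.901 -3.109
v 0.541 -1.416 -3.926
v 0.173 -0.996 -2.978
v 0.805 -1.396 -3.832
v 0.437 -0.976 -2.884
v -0.104 -2.005 -4.258
v 0.33 -2.39 -3.607
v -1.29 -2.05 -3.493
v -0.856 -2.435 -2.842
v -0.695 -1.601 -3.041
v 0.039 -1.573 -3.513
v -0.999 -2.867 -3.587
v -0.265 -2.839 -4.059
v -0.222 -2.923 -3.191
v -0.035 -2.14 -2.854
v -0.925 -2.3 -4.246
v -0.738 -1.517 -3.909
v 0.217 -2.194 -3.999
v -1.177 -2.246 -3.101
v -1.083 -1.756 -3.218
v -0.827 -1.982 -2.835
v 0.046 -1.713 -3.945
v 0.301 -1.94 -3.562
v -0.301 -1.476 -3.229
v -1.261 -2.5 -3.538
v -1.006 -2.727 -3.155
v -0.133 -2.458 -4.265
v 0.123 -2.684 -3.882
v -0.659 -2.964 -3.871
v 0.148 -2.733 -3.372
v -0.549 -2.759 -2.923
v -0.633 -3.013 -3.361
v -0.202 -2.997 -3.638
v 0.258 -2.273 -3.174
v -0.439 -2.299 -2.725
v -0.344 -1.809 -2.842
v 0.087 -1.793 -3.12
v -0.067 -2.586 -2.93
v -0.521 -2.141 -4.375
v -1.218 -2.167 -3.926
v -1.047 -2.647 -3.98
v -0.616 -2.631 -4.258
v -0.411 -1.681 -4.177
v -1.108 -1.707 -3.728
v -0.758 -1.443 -3.462
v -0.327 -1.427 -3.739
v -0.893 -1.854 -4.17
f 2 4 1
f 5 2 1
f 1 4 3
f 3 5 1
f 2 8 4
f 6 2 5
f 6 8 2
f 4 8 3
f 7 5 3
f 3 8 7
f 7 6 5
f 8 6 7
f 10 9 12
f 10 12 11
f 12 9 13
f 12 13 11
f 13 9 14
f 13 14 11
f 14 9 15
f 14 15 11
f 15 9 16
f 15 16 11
f 16 9 17
f 16 17 11
f 17 9 18
f 17 18 11
f 18 9 19
f 18 19 11
f 19 9 20
f 19 20 11
f 20 9 21
f 20 21 11
f 21 9 22
f 21 22 11
f 22 9 23
f 22 23 11
f 23 9 10
f 23 10 11
f 25 24 28
f 25 28 26
f 26 28 29
f 26 29 27
f 28 24 30
f 28 30 29
f 29 30 31
f 29 31 27
f 30 24 32
f 30 32 31
f 31 32 33
f 31 33 27
f 32 24 34
f 32 34 33
f 33 34 35
f 33 35 27
f 34 24 36
f 34 36 35
f 35 36 37
f 35 37 27
f 36 24 38
f 36 38 37
f 37 38 39
f 37 39 27
f 38 24 40
f 38 40 39
f 39 40 41
f 39 41 27
f 40 24 42
f 40 42 41
f 41 42 43
f 41 43 27
f 42 24 44
f 42 44 43
f 43 44 45
f 43 45 27
f 44 24 46
f 44 46 45
f 45 46 47
f 45 47 27
f 46 24 48
f 46 48 47
f 47 48 49
f 47 49 27
f 48 24 50
f 48 50 49
f 49 50 51
f 49 51 27
f 50 24 52
f 50 52 51
f 51 52 53
f 51 53 27
f 52 24 25
f 52 25 53
f 53 25 26
f 53 26 27
f 54 91 70
f 91 65 94
f 70 94 59
f 91 94 70
f 54 70 66
f 70 59 71
f 66 71 55
f 70 71 66
f 54 66 75
f 66 55 76
f 75 76 61
f 66 76 75
f 54 75 87
f 75 61 90
f 87 90 64
f 75 90 87
f 54 87 91
f 87 64 95
f 91 95 65
f 87 95 91
f 55 71 82
f 71 59 85
f 82 85 63
f 71 85 82
f 59 94 72
f 94 65 93
f 72 93 58
f 94 93 72
f 65 95 92
f 95 64 88
f 92 88 56
f 95 88 92
f 64 90 89
f 90 61 77
f 89 77 60
f 90 77 89
f 61 76 81
f 76 55 78
f 81 78 62
f 76 78 81
f 57 83 69
f 83 63 84
f 69 84 58
f 83 84 69
f 57 69 67
f 69 58 68
f 67 68 56
f 69 68 67
f 57 67 74
f 67 56 73
f 74 73 60
f 67 73 74
f 57 74 79
f 74 60 80
f 79 80 62
f 74 80 79
f 57 79 83
f 79 62 86
f 83 86 63
f 79 86 83
f 58 84 72
f 84 63 85
f 72 85 59
f 84 85 72
f 56 68 92
f 68 58 93
f 92 93 65
f 68 93 92
f 60 73 89
f 73 56 88
f 89 88 64
f 73 88 89
f 62 80 81
f 80 60 77
f 81 77 61
f 80 77 81
f 63 86 82
f 86 62 78
f 82 78 55
f 86 78 82



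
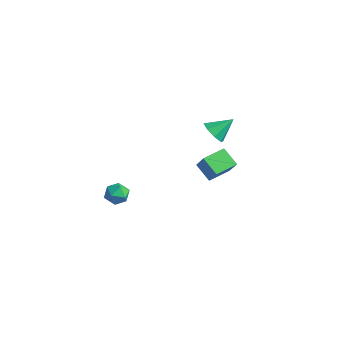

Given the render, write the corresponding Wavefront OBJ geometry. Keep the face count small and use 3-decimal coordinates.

v -0.481 -2.901 -1.692
v -0.232 -3.177 -1.118
v -1.508 -3.143 -1.362
v -1.259 -3.419 -0.788
v -1.222 -2.744 -0.886
v -0.587 -2.594 -1.09
v -1.153 -3.726 -1.39
v -0.518 -3.576 -1.594
v -0.647 -3.687 -0.932
v -0.69 -3.08 -0.621
v -1.05 -3.24 -1.859
v -1.093 -2.633 -1.548
v 0.265 2.076 1.203
v 0.702 2.317 0.657
v 0.695 3.004 1.957
v 0.191 2.561 0.649
v -0.277 2.521 0.965
v -0.428 2.221 1.421
v -0.173 1.836 1.749
v 0.338 1.592 1.758
v 0.806 1.631 1.441
v 0.957 1.932 0.986
v -1.086 3.111 -3.934
v -2.062 3.12 -3.288
v -1.02 4.467 -3.852
v -1.995 4.476 -3.206
v -0.465 3.024 -2.994
v -1.44 3.033 -2.348
v -0.398 4.38 -2.912
v -1.374 4.389 -2.266
f 1 12 6
f 1 6 2
f 1 2 8
f 1 8 11
f 1 11 12
f 2 6 10
f 6 12 5
f 12 11 3
f 11 8 7
f 8 2 9
f 4 10 5
f 4 5 3
f 4 3 7
f 4 7 9
f 4 9 10
f 5 10 6
f 3 5 12
f 7 3 11
f 9 7 8
f 10 9 2
f 14 13 16
f 14 16 15
f 16 13 17
f 16 17 15
f 17 13 18
f 17 18 15
f 18 13 19
f 18 19 15
f 19 13 20
f 19 20 15
f 20 13 21
f 20 21 15
f 21 13 22
f 21 22 15
f 22 13 14
f 22 14 15
f 24 26 23
f 27 24 23
f 23 26 25
f 25 27 23
f 24 30 26
f 28 24 27
f 28 30 24
f 26 30 25
f 29 27 25
f 25 30 29
f 29 28 27
f 30 28 29



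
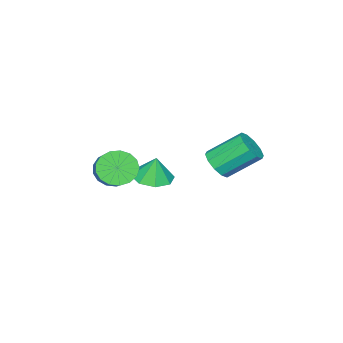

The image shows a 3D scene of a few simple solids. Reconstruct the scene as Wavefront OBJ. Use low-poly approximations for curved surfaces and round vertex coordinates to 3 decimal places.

v 1.414 -3.008 0.519
v 1.768 -2.612 -0.305
v 2.92 -1.516 0.717
v 2.566 -1.912 1.541
v 1.406 -2.335 -0.193
v 2.558 -1.239 0.829
v 1.046 -2.212 0.081
v 2.198 -1.117 1.103
v 0.77 -2.271 0.456
v 1.922 -1.176 1.478
v 0.642 -2.5 0.845
v 1.794 -1.404 1.867
v 0.69 -2.844 1.159
v 1.843 -1.749 2.181
v 0.905 -3.226 1.327
v 2.057 -2.131 2.349
v 1.236 -3.558 1.31
v 2.388 -2.463 2.332
v 1.607 -3.764 1.112
v 2.76 -2.669 2.134
v 1.935 -3.797 0.777
v 3.087 -2.701 1.799
v 2.143 -3.649 0.384
v 3.295 -2.553 1.406
v 2.184 -3.354 0.021
v 3.336 -2.258 1.043
v 2.049 -2.98 -0.227
v 3.201 -1.884 0.795
v -0.916 -2.566 -0.931
v -0.203 -3.3 -0.807
v -0.924 -2.354 0.371
v 0.114 -2.587 -0.921
v -0.172 -1.863 -1.042
v -0.894 -1.55 -1.097
v -1.628 -1.833 -1.056
v -1.946 -2.545 -0.941
v -1.66 -3.27 -0.821
v -0.938 -3.583 -0.766
v 0.215 1.816 1.943
v 0.75 2.436 1.714
v -0.161 3.664 2.908
v -0.695 3.044 3.137
v 0.338 2.448 1.387
v -0.572 3.675 2.582
v -0.12 2.219 1.273
v -1.031 3.446 2.468
v -0.451 1.835 1.415
v -1.362 3.063 2.61
v -0.527 1.445 1.758
v -1.438 2.673 2.953
v -0.319 1.196 2.172
v -1.23 2.424 3.366
v 0.092 1.185 2.498
v -0.818 2.412 3.693
v 0.551 1.414 2.612
v -0.36 2.641 3.807
v 0.882 1.797 2.47
v -0.029 3.025 3.665
v 0.958 2.187 2.127
v 0.047 3.415 3.322
f 2 1 5
f 2 5 3
f 3 5 6
f 3 6 4
f 5 1 7
f 5 7 6
f 6 7 8
f 6 8 4
f 7 1 9
f 7 9 8
f 8 9 10
f 8 10 4
f 9 1 11
f 9 11 10
f 10 11 12
f 10 12 4
f 11 1 13
f 11 13 12
f 12 13 14
f 12 14 4
f 13 1 15
f 13 15 14
f 14 15 16
f 14 16 4
f 15 1 17
f 15 17 16
f 16 17 18
f 16 18 4
f 17 1 19
f 17 19 18
f 18 19 20
f 18 20 4
f 19 1 21
f 19 21 20
f 20 21 22
f 20 22 4
f 21 1 23
f 21 23 22
f 22 23 24
f 22 24 4
f 23 1 25
f 23 25 24
f 24 25 26
f 24 26 4
f 25 1 27
f 25 27 26
f 26 27 28
f 26 28 4
f 27 1 2
f 27 2 28
f 28 2 3
f 28 3 4
f 30 29 32
f 30 32 31
f 32 29 33
f 32 33 31
f 33 29 34
f 33 34 31
f 34 29 35
f 34 35 31
f 35 29 36
f 35 36 31
f 36 29 37
f 36 37 31
f 37 29 38
f 37 38 31
f 38 29 30
f 38 30 31
f 40 39 43
f 40 43 41
f 41 43 44
f 41 44 42
f 43 39 45
f 43 45 44
f 44 45 46
f 44 46 42
f 45 39 47
f 45 47 46
f 46 47 48
f 46 48 42
f 47 39 49
f 47 49 48
f 48 49 50
f 48 50 42
f 49 39 51
f 49 51 50
f 50 51 52
f 50 52 42
f 51 39 53
f 51 53 52
f 52 53 54
f 52 54 42
f 53 39 55
f 53 55 54
f 54 55 56
f 54 56 42
f 55 39 57
f 55 57 56
f 56 57 58
f 56 58 42
f 57 39 59
f 57 59 58
f 58 59 60
f 58 60 42
f 59 39 40
f 59 40 60
f 60 40 41
f 60 41 42



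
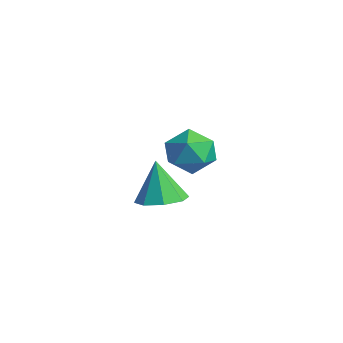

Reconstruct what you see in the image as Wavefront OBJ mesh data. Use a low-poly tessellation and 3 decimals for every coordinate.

v 0.827 -2.155 -0.686
v 1.684 -2.553 -0.392
v 0.273 -2.085 1.026
v 1.709 -1.796 -0.415
v 1.217 -1.249 -0.596
v 0.496 -1.233 -0.83
v -0.031 -1.756 -0.979
v -0.055 -2.513 -0.957
v 0.437 -3.06 -0.775
v 1.157 -3.077 -0.542
v -2.843 2.214 -0.594
v -2.314 1.5 -1.351
v -4.526 1.58 -1.169
v -3.997 0.866 -1.926
v -3.91 0.668 -0.779
v -2.87 1.06 -0.424
v -3.97 2.02 -2.096
v -2.93 2.412 -1.741
v -3.011 1.38 -2.28
v -2.974 0.544 -1.466
v -3.866 2.536 -1.054
v -3.829 1.7 -0.24
f 2 1 4
f 2 4 3
f 4 1 5
f 4 5 3
f 5 1 6
f 5 6 3
f 6 1 7
f 6 7 3
f 7 1 8
f 7 8 3
f 8 1 9
f 8 9 3
f 9 1 10
f 9 10 3
f 10 1 2
f 10 2 3
f 11 22 16
f 11 16 12
f 11 12 18
f 11 18 21
f 11 21 22
f 12 16 20
f 16 22 15
f 22 21 13
f 21 18 17
f 18 12 19
f 14 20 15
f 14 15 13
f 14 13 17
f 14 17 19
f 14 19 20
f 15 20 16
f 13 15 22
f 17 13 21
f 19 17 18
f 20 19 12



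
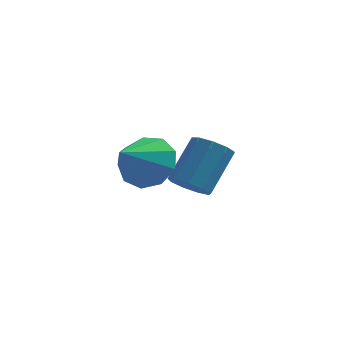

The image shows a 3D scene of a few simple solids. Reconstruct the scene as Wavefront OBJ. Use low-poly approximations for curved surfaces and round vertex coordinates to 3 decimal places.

v -0.212 -0.476 -0.905
v 0.219 -0.011 -0.056
v -0.868 -1.784 0.145
v -0.453 0.241 -0.162
v -1.012 0.156 -0.616
v -1.197 -0.224 -1.205
v -0.921 -0.722 -1.654
v -0.314 -1.106 -1.752
v 0.341 -1.195 -1.454
v 0.737 -0.948 -0.899
v 0.689 -0.48 -0.347
v 0.818 1.816 -3.117
v 1.558 1.585 -3.266
v 2.203 2.753 -1.872
v 1.462 2.984 -1.723
v 1.434 2.015 -3.569
v 2.079 3.183 -2.175
v 1.021 2.352 -3.661
v 1.666 3.52 -2.266
v 0.513 2.438 -3.498
v 1.158 3.606 -2.103
v 0.148 2.233 -3.157
v 0.793 3.401 -1.762
v 0.095 1.833 -2.797
v 0.74 3.001 -1.403
v 0.381 1.425 -2.588
v 1.026 2.593 -1.193
v 0.871 1.2 -2.626
v 1.516 2.368 -1.231
v 1.336 1.263 -2.894
v 1.981 2.431 -1.499
f 2 1 4
f 2 4 3
f 4 1 5
f 4 5 3
f 5 1 6
f 5 6 3
f 6 1 7
f 6 7 3
f 7 1 8
f 7 8 3
f 8 1 9
f 8 9 3
f 9 1 10
f 9 10 3
f 10 1 11
f 10 11 3
f 11 1 2
f 11 2 3
f 13 12 16
f 13 16 14
f 14 16 17
f 14 17 15
f 16 12 18
f 16 18 17
f 17 18 19
f 17 19 15
f 18 12 20
f 18 20 19
f 19 20 21
f 19 21 15
f 20 12 22
f 20 22 21
f 21 22 23
f 21 23 15
f 22 12 24
f 22 24 23
f 23 24 25
f 23 25 15
f 24 12 26
f 24 26 25
f 25 26 27
f 25 27 15
f 26 12 28
f 26 28 27
f 27 28 29
f 27 29 15
f 28 12 30
f 28 30 29
f 29 30 31
f 29 31 15
f 30 12 13
f 30 13 31
f 31 13 14
f 31 14 15



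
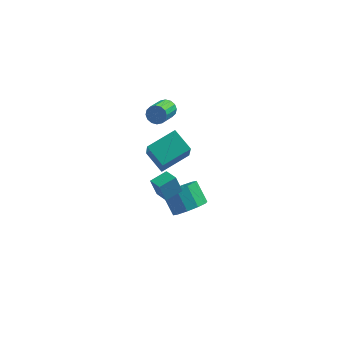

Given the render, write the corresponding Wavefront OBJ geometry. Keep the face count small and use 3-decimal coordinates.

v -0.103 -2.272 -2.567
v -0.482 -2.119 -1.503
v -0.702 -1.486 -2.893
v -1.081 -1.334 -1.829
v 0.741 -1.546 -2.371
v 0.362 -1.394 -1.307
v 0.142 -0.761 -2.697
v -0.237 -0.608 -1.633
v -0.358 0.686 2.928
v -0.12 0.911 3.454
v -0.544 -0.381 4.199
v -0.782 -0.606 3.672
v -0.425 1.01 3.452
v -0.85 -0.281 4.196
v -0.712 1.022 3.309
v -1.137 -0.269 4.054
v -0.905 0.944 3.064
v -1.329 -0.347 3.809
v -0.95 0.797 2.783
v -1.375 -0.495 3.527
v -0.837 0.62 2.54
v -1.262 -0.672 3.285
v -0.596 0.461 2.401
v -1.02 -0.831 3.146
v -0.29 0.361 2.404
v -0.715 -0.93 3.148
v -0.003 0.349 2.546
v -0.428 -0.942 3.291
v 0.189 0.427 2.791
v -0.235 -0.864 3.536
v 0.235 0.575 3.073
v -0.19 -0.717 3.817
v 0.122 0.752 3.315
v -0.303 -0.54 4.06
v 1.173 -1.374 -4.281
v 1.646 -1.889 -3.484
v 0.96 -1.002 -2.503
v 0.487 -0.486 -3.299
v 2.034 -1.392 -3.663
v 1.348 -0.505 -2.681
v 2.093 -0.888 -4.077
v 1.407 -0.001 -3.096
v 1.8 -0.57 -4.569
v 1.115 0.318 -3.588
v 1.268 -0.558 -4.951
v 0.583 0.329 -3.97
v 0.7 -0.858 -5.077
v 0.014 0.029 -4.096
v 0.312 -1.355 -4.899
v -0.374 -0.468 -3.917
v 0.253 -1.859 -4.484
v -0.433 -0.972 -3.503
v 0.545 -2.178 -3.992
v -0.14 -1.29 -3.011
v 1.077 -2.189 -3.61
v 0.392 -1.302 -2.629
v -0.327 -2.431 0.363
v -0.158 -3.509 2.168
v -1.259 -1.506 1.002
v -1.09 -2.584 2.808
v 1.09 -1.356 0.872
v 1.259 -2.434 2.678
v 0.158 -0.431 1.512
v 0.327 -1.509 3.317
f 2 4 1
f 5 2 1
f 1 4 3
f 3 5 1
f 2 8 4
f 6 2 5
f 6 8 2
f 4 8 3
f 7 5 3
f 3 8 7
f 7 6 5
f 8 6 7
f 10 9 13
f 10 13 11
f 11 13 14
f 11 14 12
f 13 9 15
f 13 15 14
f 14 15 16
f 14 16 12
f 15 9 17
f 15 17 16
f 16 17 18
f 16 18 12
f 17 9 19
f 17 19 18
f 18 19 20
f 18 20 12
f 19 9 21
f 19 21 20
f 20 21 22
f 20 22 12
f 21 9 23
f 21 23 22
f 22 23 24
f 22 24 12
f 23 9 25
f 23 25 24
f 24 25 26
f 24 26 12
f 25 9 27
f 25 27 26
f 26 27 28
f 26 28 12
f 27 9 29
f 27 29 28
f 28 29 30
f 28 30 12
f 29 9 31
f 29 31 30
f 30 31 32
f 30 32 12
f 31 9 33
f 31 33 32
f 32 33 34
f 32 34 12
f 33 9 10
f 33 10 34
f 34 10 11
f 34 11 12
f 36 35 39
f 36 39 37
f 37 39 40
f 37 40 38
f 39 35 41
f 39 41 40
f 40 41 42
f 40 42 38
f 41 35 43
f 41 43 42
f 42 43 44
f 42 44 38
f 43 35 45
f 43 45 44
f 44 45 46
f 44 46 38
f 45 35 47
f 45 47 46
f 46 47 48
f 46 48 38
f 47 35 49
f 47 49 48
f 48 49 50
f 48 50 38
f 49 35 51
f 49 51 50
f 50 51 52
f 50 52 38
f 51 35 53
f 51 53 52
f 52 53 54
f 52 54 38
f 53 35 55
f 53 55 54
f 54 55 56
f 54 56 38
f 55 35 36
f 55 36 56
f 56 36 37
f 56 37 38
f 58 60 57
f 61 58 57
f 57 60 59
f 59 61 57
f 58 64 60
f 62 58 61
f 62 64 58
f 60 64 59
f 63 61 59
f 59 64 63
f 63 62 61
f 64 62 63



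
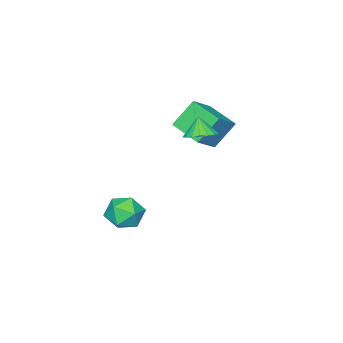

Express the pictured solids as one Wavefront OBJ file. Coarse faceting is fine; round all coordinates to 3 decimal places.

v 1.701 -0.06 -2.594
v 2.731 0.13 -2.281
v 2.169 -1.67 -3.159
v 3.199 -1.48 -2.846
v 2.413 -1.601 -2.096
v 2.123 -0.606 -1.746
v 2.777 -0.934 -3.694
v 2.487 0.061 -3.344
v 3.396 -0.411 -2.96
v 3.171 -0.823 -1.972
v 1.729 -0.717 -3.468
v 1.504 -1.129 -2.48
v -2.192 0.73 3.222
v -0.877 0.751 4.169
v -1.912 2.528 2.793
v -0.597 2.549 3.74
v -1.203 0.251 1.86
v 0.112 0.272 2.807
v -0.923 2.049 1.431
v 0.392 2.07 2.378
v 0.9 2.685 3.334
v 1.558 3.135 3.706
v 0.62 2.275 4.326
v 1.259 3.387 3.726
v 0.888 3.5 3.667
v 0.52 3.451 3.543
v 0.227 3.25 3.377
v 0.068 2.938 3.203
v 0.073 2.576 3.054
v 0.242 2.235 2.961
v 0.542 1.983 2.942
v 0.912 1.871 3
v 1.281 1.92 3.125
v 1.574 2.12 3.291
v 1.733 2.432 3.465
v 1.728 2.795 3.613
f 1 12 6
f 1 6 2
f 1 2 8
f 1 8 11
f 1 11 12
f 2 6 10
f 6 12 5
f 12 11 3
f 11 8 7
f 8 2 9
f 4 10 5
f 4 5 3
f 4 3 7
f 4 7 9
f 4 9 10
f 5 10 6
f 3 5 12
f 7 3 11
f 9 7 8
f 10 9 2
f 14 16 13
f 17 14 13
f 13 16 15
f 15 17 13
f 14 20 16
f 18 14 17
f 18 20 14
f 16 20 15
f 19 17 15
f 15 20 19
f 19 18 17
f 20 18 19
f 22 21 24
f 22 24 23
f 24 21 25
f 24 25 23
f 25 21 26
f 25 26 23
f 26 21 27
f 26 27 23
f 27 21 28
f 27 28 23
f 28 21 29
f 28 29 23
f 29 21 30
f 29 30 23
f 30 21 31
f 30 31 23
f 31 21 32
f 31 32 23
f 32 21 33
f 32 33 23
f 33 21 34
f 33 34 23
f 34 21 35
f 34 35 23
f 35 21 36
f 35 36 23
f 36 21 22
f 36 22 23



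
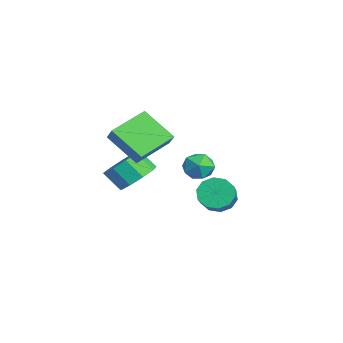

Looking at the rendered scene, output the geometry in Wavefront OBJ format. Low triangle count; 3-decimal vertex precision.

v -3.425 3.277 -1.617
v -2.936 3.271 -2.324
v -1.506 2.816 -1.331
v -1.995 2.823 -0.623
v -2.922 3.761 -2.119
v -1.492 3.306 -1.126
v -3.101 4.067 -1.723
v -1.67 3.612 -0.73
v -3.403 4.071 -1.286
v -1.972 3.616 -0.292
v -3.714 3.772 -0.975
v -2.283 3.317 0.018
v -3.914 3.284 -0.909
v -2.484 2.829 0.084
v -3.928 2.794 -1.114
v -2.498 2.339 -0.121
v -3.75 2.488 -1.51
v -2.319 2.033 -0.517
v -3.448 2.484 -1.948
v -2.017 2.029 -0.954
v -3.137 2.783 -2.258
v -1.706 2.328 -1.265
v -1.612 2.559 1.586
v -0.805 2.499 1.562
v -1.715 1.281 1.318
v -0.908 1.221 1.294
v -1.283 1.36 1.998
v -1.22 2.15 2.164
v -1.3 1.63 0.716
v -1.237 2.42 0.882
v -0.612 1.925 1.025
v -0.602 1.758 1.817
v -1.918 2.022 1.063
v -1.908 1.855 1.855
v -2.583 -0.465 0.307
v -1.702 -0.414 0.819
v -2.157 -1.065 1.665
v -3.037 -1.115 1.153
v -2.116 0.116 1.004
v -2.571 -0.535 1.85
v -2.749 0.374 0.863
v -3.203 -0.277 1.709
v -3.304 0.24 0.462
v -3.758 -0.411 1.308
v -3.521 -0.223 -0.012
v -3.976 -0.874 0.834
v -3.299 -0.8 -0.336
v -3.754 -1.451 0.509
v -2.742 -1.219 -0.36
v -3.197 -1.87 0.486
v -2.111 -1.286 -0.071
v -2.565 -1.937 0.774
v -1.7 -0.968 0.394
v -2.154 -1.619 1.24
v -1.286 -2.003 3.532
v -0.674 -1.912 4.172
v -2.164 -0.447 4.15
v -1.551 -0.356 4.79
v -0.249 -0.964 2.39
v 0.364 -0.873 3.03
v -1.126 0.592 3.008
v -0.514 0.683 3.648
f 2 1 5
f 2 5 3
f 3 5 6
f 3 6 4
f 5 1 7
f 5 7 6
f 6 7 8
f 6 8 4
f 7 1 9
f 7 9 8
f 8 9 10
f 8 10 4
f 9 1 11
f 9 11 10
f 10 11 12
f 10 12 4
f 11 1 13
f 11 13 12
f 12 13 14
f 12 14 4
f 13 1 15
f 13 15 14
f 14 15 16
f 14 16 4
f 15 1 17
f 15 17 16
f 16 17 18
f 16 18 4
f 17 1 19
f 17 19 18
f 18 19 20
f 18 20 4
f 19 1 21
f 19 21 20
f 20 21 22
f 20 22 4
f 21 1 2
f 21 2 22
f 22 2 3
f 22 3 4
f 23 34 28
f 23 28 24
f 23 24 30
f 23 30 33
f 23 33 34
f 24 28 32
f 28 34 27
f 34 33 25
f 33 30 29
f 30 24 31
f 26 32 27
f 26 27 25
f 26 25 29
f 26 29 31
f 26 31 32
f 27 32 28
f 25 27 34
f 29 25 33
f 31 29 30
f 32 31 24
f 36 35 39
f 36 39 37
f 37 39 40
f 37 40 38
f 39 35 41
f 39 41 40
f 40 41 42
f 40 42 38
f 41 35 43
f 41 43 42
f 42 43 44
f 42 44 38
f 43 35 45
f 43 45 44
f 44 45 46
f 44 46 38
f 45 35 47
f 45 47 46
f 46 47 48
f 46 48 38
f 47 35 49
f 47 49 48
f 48 49 50
f 48 50 38
f 49 35 51
f 49 51 50
f 50 51 52
f 50 52 38
f 51 35 53
f 51 53 52
f 52 53 54
f 52 54 38
f 53 35 36
f 53 36 54
f 54 36 37
f 54 37 38
f 56 58 55
f 59 56 55
f 55 58 57
f 57 59 55
f 56 62 58
f 60 56 59
f 60 62 56
f 58 62 57
f 61 59 57
f 57 62 61
f 61 60 59
f 62 60 61



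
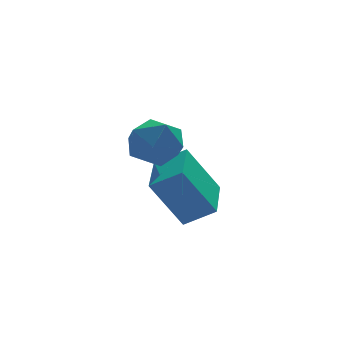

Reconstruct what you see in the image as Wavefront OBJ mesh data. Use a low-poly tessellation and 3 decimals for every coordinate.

v -2.316 0.395 -2.798
v -1.389 -0.097 -2.158
v -1.471 2.2 -2.637
v -0.543 1.708 -1.996
v -1.297 0.072 -4.524
v -0.369 -0.42 -3.883
v -0.451 1.877 -4.362
v 0.476 1.385 -3.722
v -2.899 -0.926 -1.062
v -2.323 -0.453 -0.397
v -3.097 -2.147 -0.023
v -2.521 -1.674 0.642
v -3.424 -1.311 0.416
v -3.301 -0.557 -0.226
v -2.119 -2.043 -0.194
v -1.996 -1.289 -0.836
v -1.841 -1.144 0.14
v -2.647 -0.692 0.517
v -2.773 -1.908 -0.937
v -3.579 -1.456 -0.56
f 2 4 1
f 5 2 1
f 1 4 3
f 3 5 1
f 2 8 4
f 6 2 5
f 6 8 2
f 4 8 3
f 7 5 3
f 3 8 7
f 7 6 5
f 8 6 7
f 9 20 14
f 9 14 10
f 9 10 16
f 9 16 19
f 9 19 20
f 10 14 18
f 14 20 13
f 20 19 11
f 19 16 15
f 16 10 17
f 12 18 13
f 12 13 11
f 12 11 15
f 12 15 17
f 12 17 18
f 13 18 14
f 11 13 20
f 15 11 19
f 17 15 16
f 18 17 10



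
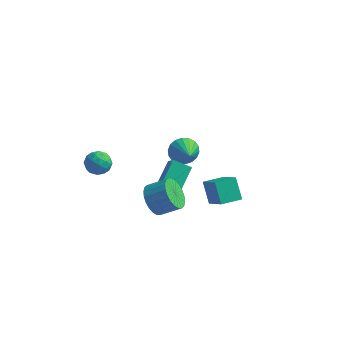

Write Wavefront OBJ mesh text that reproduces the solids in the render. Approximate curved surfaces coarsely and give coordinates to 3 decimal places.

v -1.608 -2.993 3.544
v -1.261 -3.574 3.948
v -2.739 -3.566 3.692
v -2.392 -4.147 4.096
v -2.441 -3.425 4.409
v -1.743 -3.071 4.317
v -2.257 -4.069 3.323
v -1.559 -3.715 3.231
v -1.662 -4.239 3.811
v -1.776 -3.841 4.482
v -2.224 -3.299 3.158
v -2.338 -2.901 3.829
v -1.335 -3.233 3.733
v -2.665 -3.907 3.907
v -2.694 -3.482 4.091
v -2.49 -3.824 4.328
v -1.619 -2.937 3.95
v -1.414 -3.279 4.187
v -2.108 -3.191 4.458
v -2.586 -3.861 3.453
v -2.381 -4.203 3.69
v -1.51 -3.316 3.312
v -1.306 -3.658 3.549
v -1.892 -3.949 3.182
v -1.367 -3.966 3.89
v -2.032 -4.303 3.977
v -1.953 -4.257 3.523
v -1.542 -4.049 3.469
v -1.434 -3.732 4.284
v -2.098 -4.068 4.372
v -2.128 -3.644 4.555
v -1.717 -3.436 4.501
v -1.67 -4.123 4.204
v -1.902 -3.072 3.268
v -2.566 -3.408 3.356
v -2.283 -3.704 3.139
v -1.872 -3.496 3.085
v -1.968 -2.837 3.663
v -2.633 -3.174 3.75
v -2.458 -3.091 4.171
v -2.047 -2.883 4.117
v -2.33 -3.017 3.436
v -0.268 -0.434 -0.785
v 0.218 -0.907 -0.105
v -0.157 1.389 0.405
v 0.329 0.916 1.085
v 0.731 -0.156 -1.305
v 1.217 -0.629 -0.625
v 0.842 1.667 -0.115
v 1.328 1.194 0.565
v -0.32 3.955 -0.92
v 0.413 4.154 -1.421
v 0.52 2.825 -0.14
v 0.451 4.402 -1.103
v 0.337 4.561 -0.749
v 0.092 4.601 -0.429
v -0.234 4.512 -0.206
v -0.578 4.313 -0.125
v -0.87 4.043 -0.201
v -1.053 3.756 -0.419
v -1.091 3.508 -0.737
v -0.977 3.349 -1.091
v -0.732 3.309 -1.412
v -0.406 3.398 -1.635
v -0.062 3.597 -1.716
v 0.23 3.867 -1.64
v 1.103 -3.474 1.724
v 1.651 -3.571 0.918
v 2.726 -3.243 1.61
v 2.177 -3.146 2.416
v 1.552 -3.202 0.897
v 2.627 -2.874 1.589
v 1.385 -2.875 1.002
v 2.46 -2.547 1.694
v 1.174 -2.639 1.216
v 2.249 -2.311 1.909
v 0.953 -2.53 1.508
v 2.028 -2.202 2.201
v 0.754 -2.565 1.833
v 1.829 -2.236 2.526
v 0.609 -2.738 2.142
v 1.684 -2.41 2.834
v 0.538 -3.023 2.386
v 1.613 -2.695 3.078
v 0.554 -3.377 2.53
v 1.629 -3.049 3.222
v 0.653 -3.746 2.551
v 1.728 -3.418 3.243
v 0.82 -4.073 2.446
v 1.895 -3.745 3.138
v 1.031 -4.309 2.231
v 2.106 -3.981 2.924
v 1.252 -4.418 1.939
v 2.327 -4.09 2.632
v 1.451 -4.384 1.614
v 2.526 -4.055 2.307
v 1.596 -4.21 1.306
v 2.671 -3.882 1.998
v 1.667 -3.925 1.062
v 2.742 -3.597 1.754
v 2.563 0.674 -1.74
v 3.616 -0.212 -0.611
v 1.923 1.329 -0.629
v 2.976 0.443 0.5
v 3.404 1.597 -1.8
v 4.457 0.711 -0.671
v 2.764 2.252 -0.689
v 3.817 1.366 0.44
f 1 38 17
f 38 12 41
f 17 41 6
f 38 41 17
f 1 17 13
f 17 6 18
f 13 18 2
f 17 18 13
f 1 13 22
f 13 2 23
f 22 23 8
f 13 23 22
f 1 22 34
f 22 8 37
f 34 37 11
f 22 37 34
f 1 34 38
f 34 11 42
f 38 42 12
f 34 42 38
f 2 18 29
f 18 6 32
f 29 32 10
f 18 32 29
f 6 41 19
f 41 12 40
f 19 40 5
f 41 40 19
f 12 42 39
f 42 11 35
f 39 35 3
f 42 35 39
f 11 37 36
f 37 8 24
f 36 24 7
f 37 24 36
f 8 23 28
f 23 2 25
f 28 25 9
f 23 25 28
f 4 30 16
f 30 10 31
f 16 31 5
f 30 31 16
f 4 16 14
f 16 5 15
f 14 15 3
f 16 15 14
f 4 14 21
f 14 3 20
f 21 20 7
f 14 20 21
f 4 21 26
f 21 7 27
f 26 27 9
f 21 27 26
f 4 26 30
f 26 9 33
f 30 33 10
f 26 33 30
f 5 31 19
f 31 10 32
f 19 32 6
f 31 32 19
f 3 15 39
f 15 5 40
f 39 40 12
f 15 40 39
f 7 20 36
f 20 3 35
f 36 35 11
f 20 35 36
f 9 27 28
f 27 7 24
f 28 24 8
f 27 24 28
f 10 33 29
f 33 9 25
f 29 25 2
f 33 25 29
f 44 46 43
f 47 44 43
f 43 46 45
f 45 47 43
f 44 50 46
f 48 44 47
f 48 50 44
f 46 50 45
f 49 47 45
f 45 50 49
f 49 48 47
f 50 48 49
f 52 51 54
f 52 54 53
f 54 51 55
f 54 55 53
f 55 51 56
f 55 56 53
f 56 51 57
f 56 57 53
f 57 51 58
f 57 58 53
f 58 51 59
f 58 59 53
f 59 51 60
f 59 60 53
f 60 51 61
f 60 61 53
f 61 51 62
f 61 62 53
f 62 51 63
f 62 63 53
f 63 51 64
f 63 64 53
f 64 51 65
f 64 65 53
f 65 51 66
f 65 66 53
f 66 51 52
f 66 52 53
f 68 67 71
f 68 71 69
f 69 71 72
f 69 72 70
f 71 67 73
f 71 73 72
f 72 73 74
f 72 74 70
f 73 67 75
f 73 75 74
f 74 75 76
f 74 76 70
f 75 67 77
f 75 77 76
f 76 77 78
f 76 78 70
f 77 67 79
f 77 79 78
f 78 79 80
f 78 80 70
f 79 67 81
f 79 81 80
f 80 81 82
f 80 82 70
f 81 67 83
f 81 83 82
f 82 83 84
f 82 84 70
f 83 67 85
f 83 85 84
f 84 85 86
f 84 86 70
f 85 67 87
f 85 87 86
f 86 87 88
f 86 88 70
f 87 67 89
f 87 89 88
f 88 89 90
f 88 90 70
f 89 67 91
f 89 91 90
f 90 91 92
f 90 92 70
f 91 67 93
f 91 93 92
f 92 93 94
f 92 94 70
f 93 67 95
f 93 95 94
f 94 95 96
f 94 96 70
f 95 67 97
f 95 97 96
f 96 97 98
f 96 98 70
f 97 67 99
f 97 99 98
f 98 99 100
f 98 100 70
f 99 67 68
f 99 68 100
f 100 68 69
f 100 69 70
f 102 104 101
f 105 102 101
f 101 104 103
f 103 105 101
f 102 108 104
f 106 102 105
f 106 108 102
f 104 108 103
f 107 105 103
f 103 108 107
f 107 106 105
f 108 106 107

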